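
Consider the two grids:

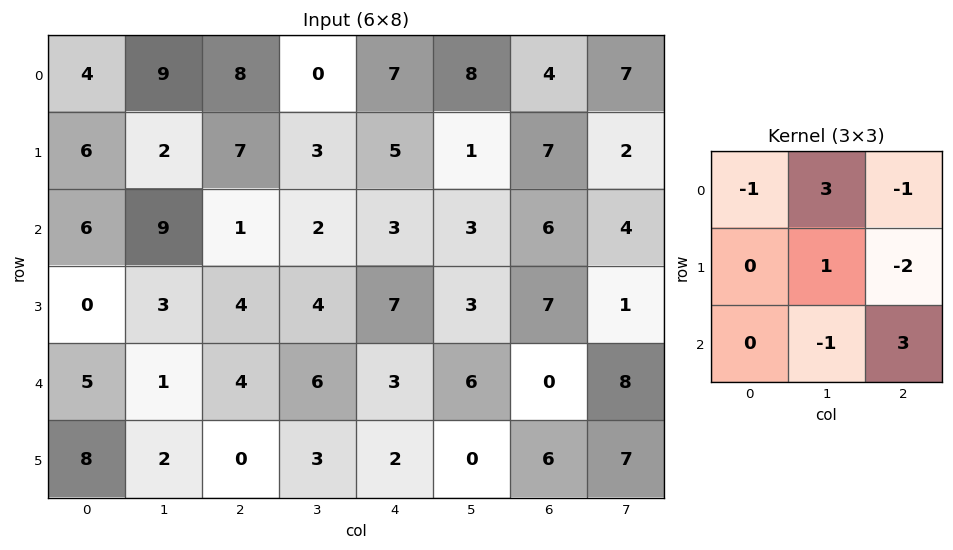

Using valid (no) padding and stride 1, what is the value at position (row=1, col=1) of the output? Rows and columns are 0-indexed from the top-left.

21

The receptive field on the input at this output position is [2 7 3 / 9 1 2 / 3 4 4]. Elementwise product with the kernel and sum: 2·-1 + 7·3 + 3·-1 + 1·1 + 2·-2 + 4·-1 + 4·3.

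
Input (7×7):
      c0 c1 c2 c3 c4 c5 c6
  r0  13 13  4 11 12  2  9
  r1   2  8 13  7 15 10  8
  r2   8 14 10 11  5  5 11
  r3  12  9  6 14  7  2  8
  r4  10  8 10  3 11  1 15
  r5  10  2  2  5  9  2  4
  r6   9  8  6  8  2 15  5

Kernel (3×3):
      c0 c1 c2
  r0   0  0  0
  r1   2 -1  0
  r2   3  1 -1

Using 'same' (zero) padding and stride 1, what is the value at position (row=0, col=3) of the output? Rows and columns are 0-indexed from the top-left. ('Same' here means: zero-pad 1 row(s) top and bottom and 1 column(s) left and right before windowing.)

28

The receptive field on the zero-padded input at this output position is [0 0 0 / 4 11 12 / 13 7 15]. Elementwise product with the kernel and sum: 4·2 + 11·-1 + 13·3 + 7·1 + 15·-1.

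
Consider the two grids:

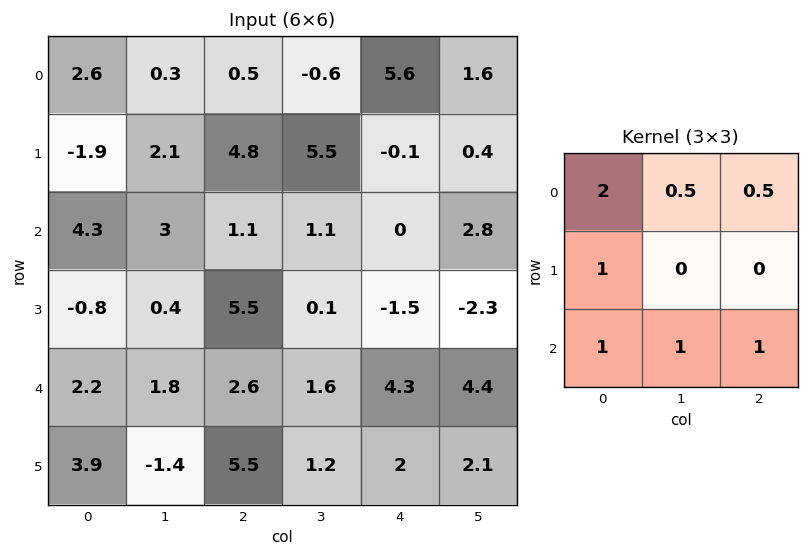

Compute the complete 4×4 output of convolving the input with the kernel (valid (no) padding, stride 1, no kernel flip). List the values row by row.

12.1 7.85 10.5 11.8
9.05 18.35 17.5 8.55
16.45 13.5 16.75 14
11.55 10.7 21.6 5.2

Output[0,0]: The receptive field on the input at this output position is [2.6 0.3 0.5 / -1.9 2.1 4.8 / 4.3 3 1.1]. Elementwise product with the kernel and sum: 2.6·2 + 0.3·0.5 + 0.5·0.5 + -1.9·1 + 4.3·1 + 3·1 + 1.1·1.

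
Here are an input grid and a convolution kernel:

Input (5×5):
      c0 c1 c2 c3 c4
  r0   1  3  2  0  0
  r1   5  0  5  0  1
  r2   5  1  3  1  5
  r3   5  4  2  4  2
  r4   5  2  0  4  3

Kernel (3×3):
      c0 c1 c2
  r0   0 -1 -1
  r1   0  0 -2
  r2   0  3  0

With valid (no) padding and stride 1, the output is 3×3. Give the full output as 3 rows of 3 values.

-12 7 1
1 -1 1
-2 -12 2

Output[0,0]: The receptive field on the input at this output position is [1 3 2 / 5 0 5 / 5 1 3]. Elementwise product with the kernel and sum: 3·-1 + 2·-1 + 5·-2 + 1·3.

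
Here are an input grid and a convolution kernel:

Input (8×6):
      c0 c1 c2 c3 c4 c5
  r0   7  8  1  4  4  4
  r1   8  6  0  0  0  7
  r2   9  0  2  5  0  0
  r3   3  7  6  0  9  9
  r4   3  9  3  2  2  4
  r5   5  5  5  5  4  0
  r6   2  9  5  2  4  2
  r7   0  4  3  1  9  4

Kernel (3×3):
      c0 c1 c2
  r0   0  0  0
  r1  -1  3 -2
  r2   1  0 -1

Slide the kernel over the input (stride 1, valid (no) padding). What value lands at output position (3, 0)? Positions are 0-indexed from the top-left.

The receptive field on the input at this output position is [3 7 6 / 3 9 3 / 5 5 5]. Elementwise product with the kernel and sum: 3·-1 + 9·3 + 3·-2 + 5·1 + 5·-1.

18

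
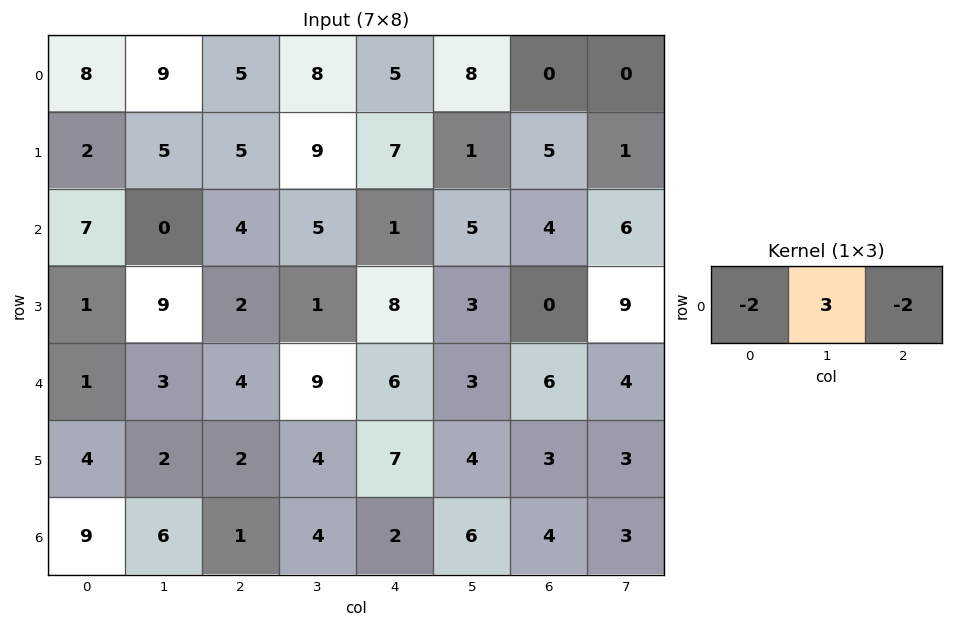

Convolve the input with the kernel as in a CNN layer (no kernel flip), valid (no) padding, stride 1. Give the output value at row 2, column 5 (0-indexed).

The receptive field on the input at this output position is [5 4 6]. Elementwise product with the kernel and sum: 5·-2 + 4·3 + 6·-2.

-10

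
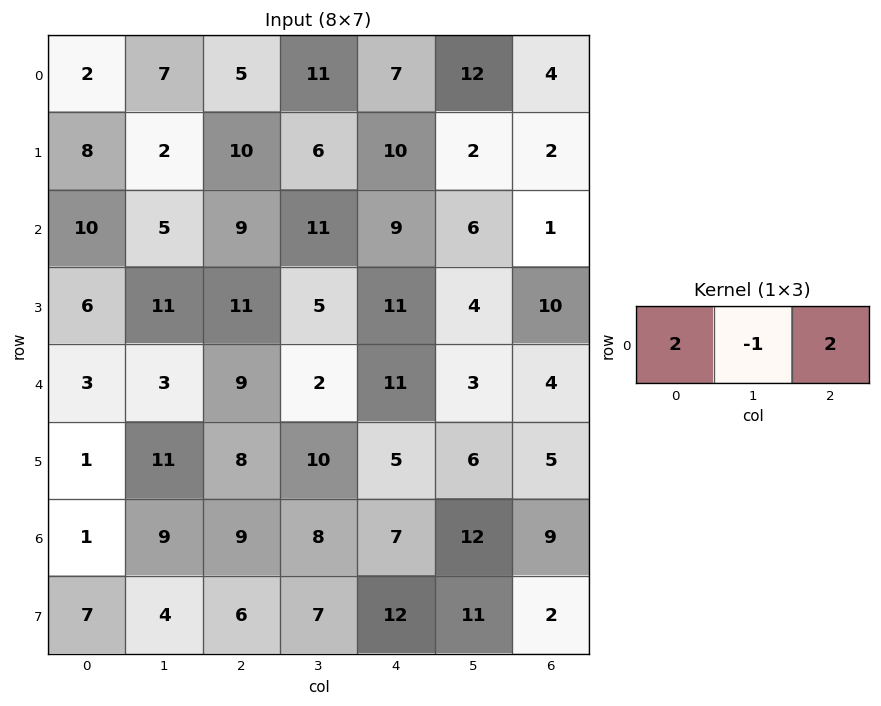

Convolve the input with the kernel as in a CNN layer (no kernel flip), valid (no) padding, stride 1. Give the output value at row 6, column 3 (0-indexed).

33

The receptive field on the input at this output position is [8 7 12]. Elementwise product with the kernel and sum: 8·2 + 7·-1 + 12·2.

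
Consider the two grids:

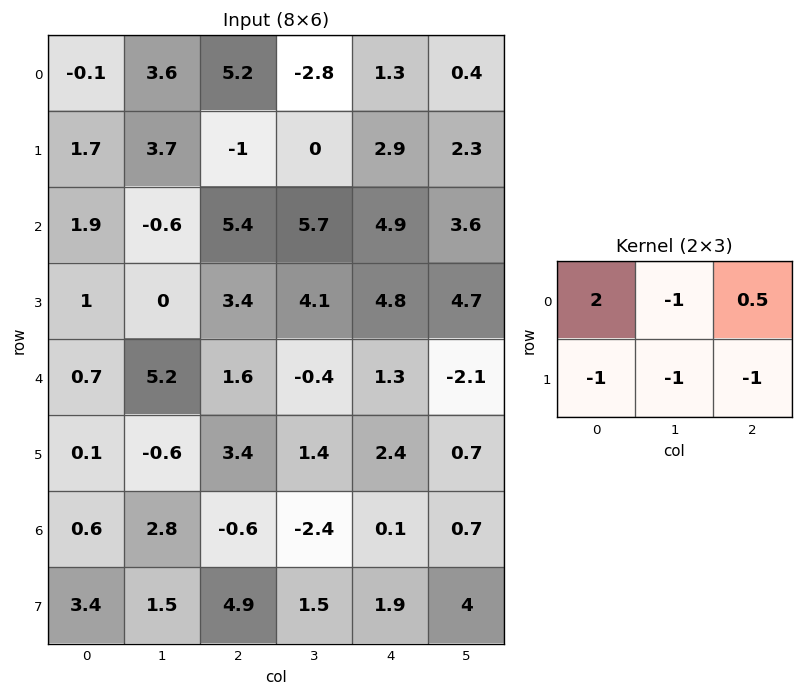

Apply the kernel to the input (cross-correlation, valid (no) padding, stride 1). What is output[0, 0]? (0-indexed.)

-5.6

The receptive field on the input at this output position is [-0.1 3.6 5.2 / 1.7 3.7 -1]. Elementwise product with the kernel and sum: -0.1·2 + 3.6·-1 + 5.2·0.5 + 1.7·-1 + 3.7·-1 + -1·-1.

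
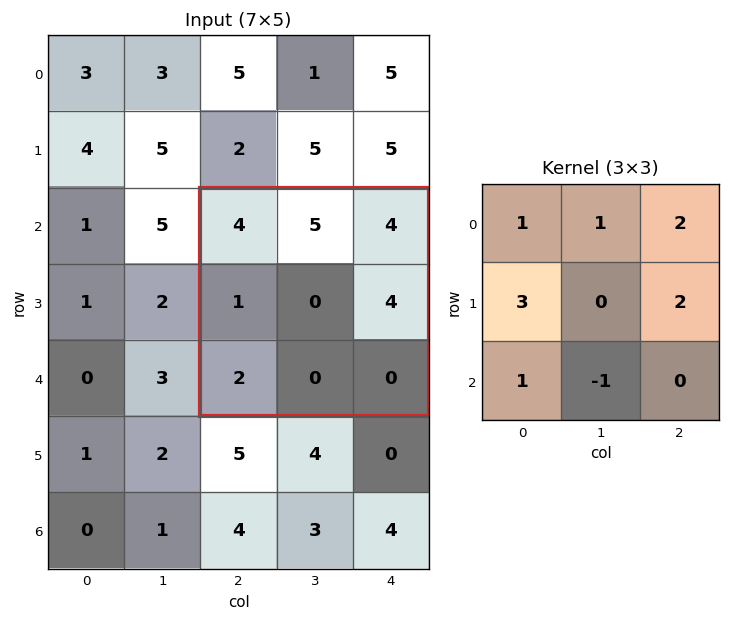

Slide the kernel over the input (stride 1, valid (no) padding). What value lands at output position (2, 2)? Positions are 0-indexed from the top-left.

The receptive field on the input at this output position is [4 5 4 / 1 0 4 / 2 0 0]. Elementwise product with the kernel and sum: 4·1 + 5·1 + 4·2 + 1·3 + 4·2 + 2·1 + 0·-1.

30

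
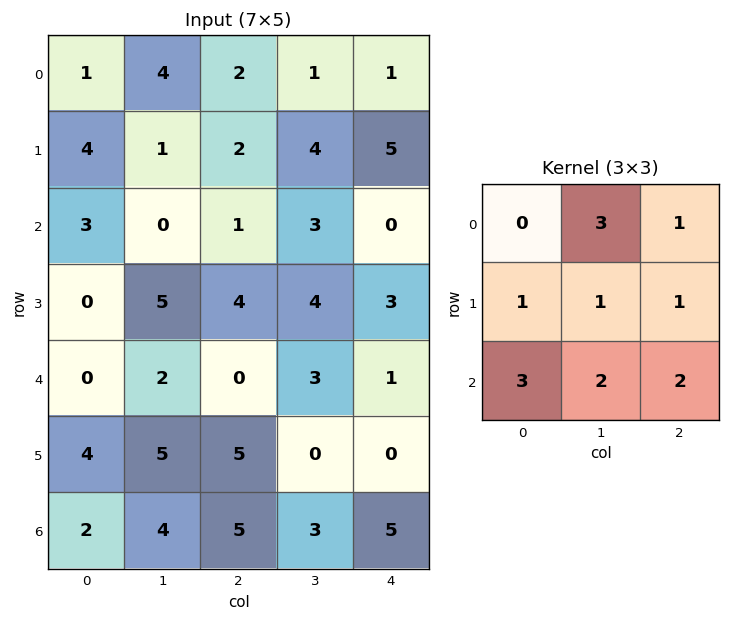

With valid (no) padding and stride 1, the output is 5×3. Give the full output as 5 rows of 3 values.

32 22 24
27 45 47
14 31 28
53 46 34
44 41 46

Output[0,0]: The receptive field on the input at this output position is [1 4 2 / 4 1 2 / 3 0 1]. Elementwise product with the kernel and sum: 4·3 + 2·1 + 4·1 + 1·1 + 2·1 + 3·3 + 0·2 + 1·2.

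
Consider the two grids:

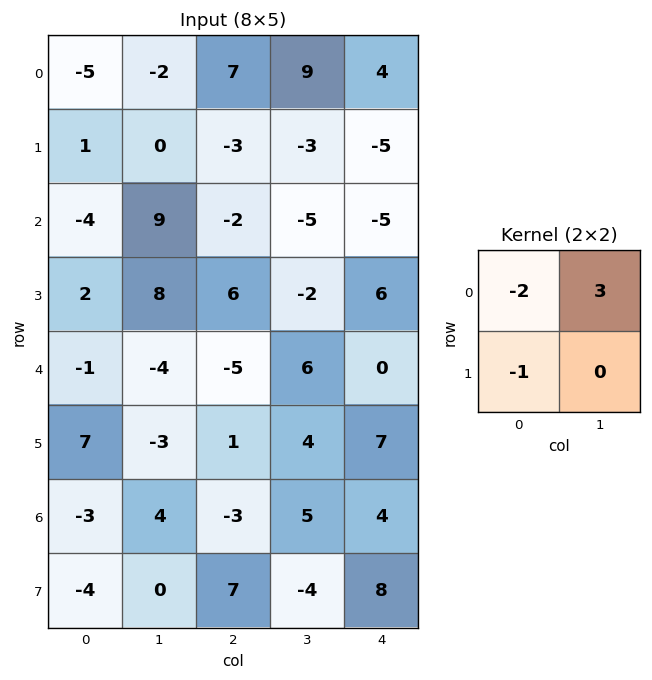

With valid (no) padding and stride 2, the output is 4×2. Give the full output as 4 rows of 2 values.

3 16
33 -17
-17 27
22 14

Output[0,0]: The receptive field on the input at this output position is [-5 -2 / 1 0]. Elementwise product with the kernel and sum: -5·-2 + -2·3 + 1·-1.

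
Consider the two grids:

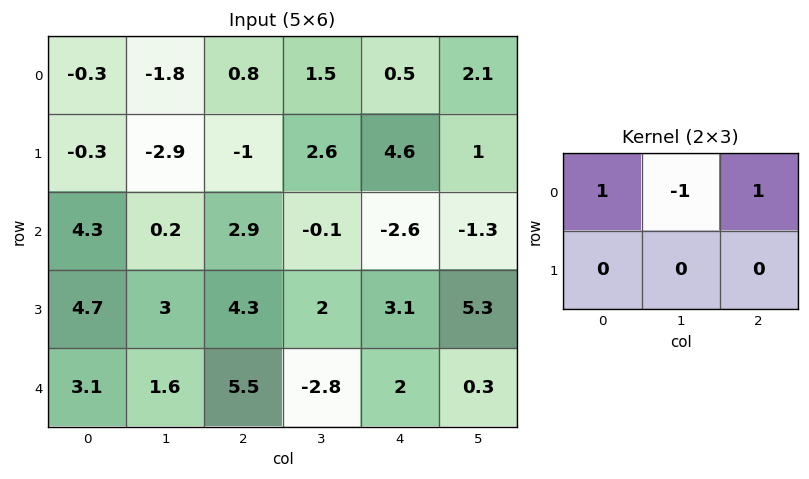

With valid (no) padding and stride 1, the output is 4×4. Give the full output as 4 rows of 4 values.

2.3 -1.1 -0.2 3.1
1.6 0.7 1 -1
7 -2.8 0.4 1.2
6 0.7 5.4 4.2

Output[0,0]: The receptive field on the input at this output position is [-0.3 -1.8 0.8 / -0.3 -2.9 -1]. Elementwise product with the kernel and sum: -0.3·1 + -1.8·-1 + 0.8·1.
Output[0,1]: The receptive field on the input at this output position is [-1.8 0.8 1.5 / -2.9 -1 2.6]. Elementwise product with the kernel and sum: -1.8·1 + 0.8·-1 + 1.5·1.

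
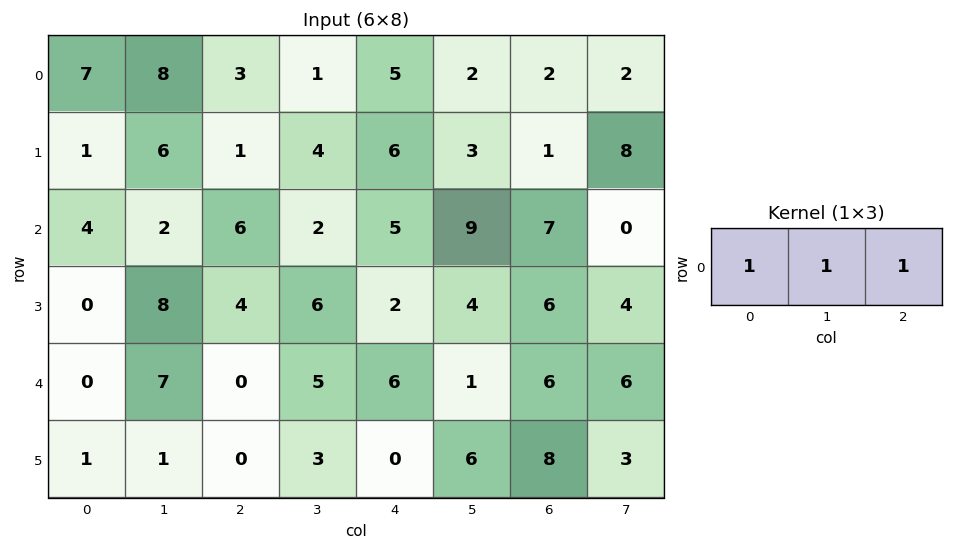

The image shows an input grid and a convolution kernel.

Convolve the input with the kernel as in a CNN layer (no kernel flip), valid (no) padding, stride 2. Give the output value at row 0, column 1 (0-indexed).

The receptive field on the input at this output position is [3 1 5]. Elementwise product with the kernel and sum: 3·1 + 1·1 + 5·1.

9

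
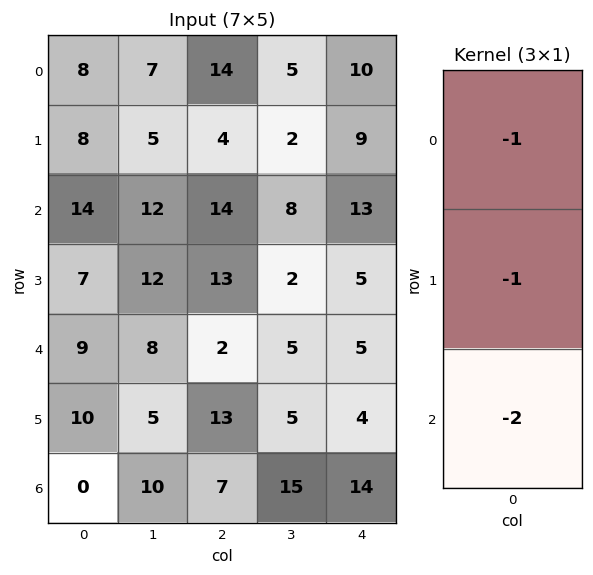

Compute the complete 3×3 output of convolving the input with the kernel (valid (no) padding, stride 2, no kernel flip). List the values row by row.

-44 -46 -45
-39 -31 -28
-19 -29 -37

Output[0,0]: The receptive field on the input at this output position is [8 / 8 / 14]. Elementwise product with the kernel and sum: 8·-1 + 8·-1 + 14·-2.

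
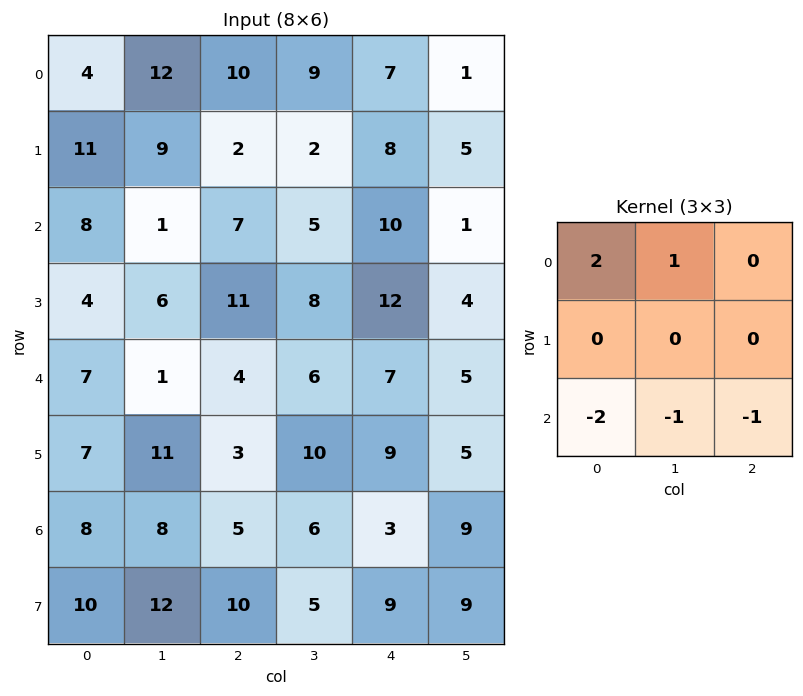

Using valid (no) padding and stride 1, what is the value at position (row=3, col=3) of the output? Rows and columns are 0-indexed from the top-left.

The receptive field on the input at this output position is [8 12 4 / 6 7 5 / 10 9 5]. Elementwise product with the kernel and sum: 8·2 + 12·1 + 10·-2 + 9·-1 + 5·-1.

-6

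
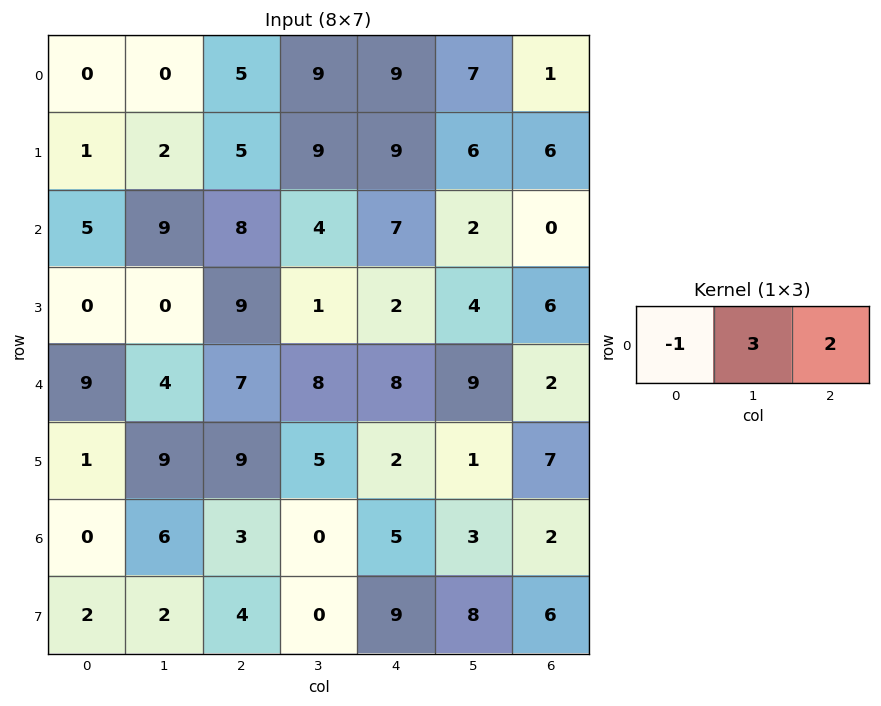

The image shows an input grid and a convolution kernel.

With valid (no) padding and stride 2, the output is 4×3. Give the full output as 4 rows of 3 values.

Output[0,0]: The receptive field on the input at this output position is [0 0 5]. Elementwise product with the kernel and sum: 0·-1 + 0·3 + 5·2.
Output[0,1]: The receptive field on the input at this output position is [5 9 9]. Elementwise product with the kernel and sum: 5·-1 + 9·3 + 9·2.

10 40 14
38 18 -1
17 33 23
24 7 8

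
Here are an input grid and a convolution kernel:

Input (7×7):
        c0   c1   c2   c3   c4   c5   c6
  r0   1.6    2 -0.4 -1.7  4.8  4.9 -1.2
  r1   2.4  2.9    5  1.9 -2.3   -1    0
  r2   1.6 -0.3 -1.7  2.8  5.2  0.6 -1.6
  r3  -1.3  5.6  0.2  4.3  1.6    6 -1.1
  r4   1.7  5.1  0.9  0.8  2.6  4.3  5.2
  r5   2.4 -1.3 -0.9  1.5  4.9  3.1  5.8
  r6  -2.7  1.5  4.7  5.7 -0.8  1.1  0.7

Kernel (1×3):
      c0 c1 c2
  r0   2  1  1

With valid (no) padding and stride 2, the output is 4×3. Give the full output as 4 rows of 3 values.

4.8 2.3 13.3
1.2 4.6 9.4
9.4 5.2 14.7
0.8 14.3 0.2

Output[0,0]: The receptive field on the input at this output position is [1.6 2 -0.4]. Elementwise product with the kernel and sum: 1.6·2 + 2·1 + -0.4·1.
Output[0,1]: The receptive field on the input at this output position is [-0.4 -1.7 4.8]. Elementwise product with the kernel and sum: -0.4·2 + -1.7·1 + 4.8·1.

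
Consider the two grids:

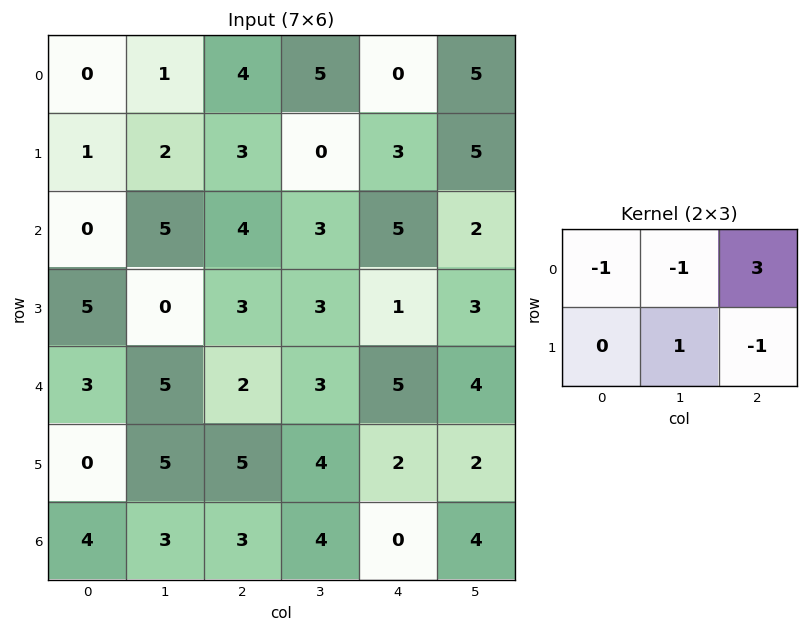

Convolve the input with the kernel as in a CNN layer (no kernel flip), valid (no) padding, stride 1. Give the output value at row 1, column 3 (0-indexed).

15

The receptive field on the input at this output position is [0 3 5 / 3 5 2]. Elementwise product with the kernel and sum: 0·-1 + 3·-1 + 5·3 + 5·1 + 2·-1.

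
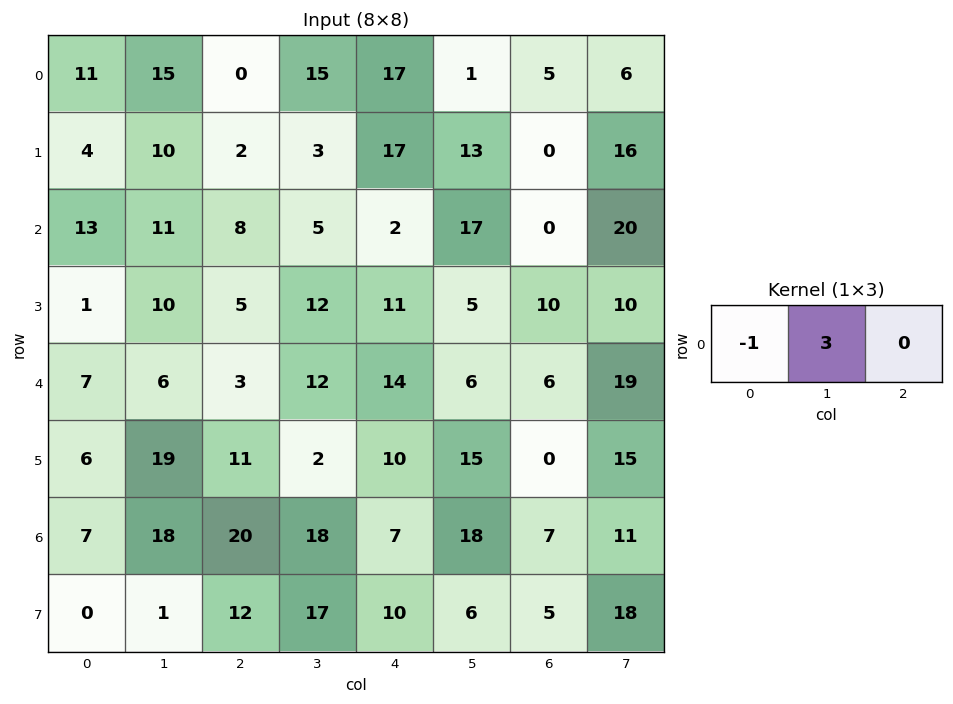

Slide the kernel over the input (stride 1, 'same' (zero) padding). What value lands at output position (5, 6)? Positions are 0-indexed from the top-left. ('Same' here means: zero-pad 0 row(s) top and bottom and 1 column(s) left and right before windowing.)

-15

The receptive field on the zero-padded input at this output position is [15 0 15]. Elementwise product with the kernel and sum: 15·-1 + 0·3.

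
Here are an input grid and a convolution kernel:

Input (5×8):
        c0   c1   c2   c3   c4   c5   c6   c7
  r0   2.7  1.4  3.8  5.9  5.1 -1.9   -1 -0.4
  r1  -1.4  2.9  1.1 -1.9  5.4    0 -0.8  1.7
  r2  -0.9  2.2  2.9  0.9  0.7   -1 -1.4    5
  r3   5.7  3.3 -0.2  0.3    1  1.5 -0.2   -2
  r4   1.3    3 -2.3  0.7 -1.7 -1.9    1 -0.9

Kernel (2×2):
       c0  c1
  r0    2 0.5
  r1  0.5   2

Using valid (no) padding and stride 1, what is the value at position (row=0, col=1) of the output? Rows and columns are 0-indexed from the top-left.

8.35

The receptive field on the input at this output position is [1.4 3.8 / 2.9 1.1]. Elementwise product with the kernel and sum: 1.4·2 + 3.8·0.5 + 2.9·0.5 + 1.1·2.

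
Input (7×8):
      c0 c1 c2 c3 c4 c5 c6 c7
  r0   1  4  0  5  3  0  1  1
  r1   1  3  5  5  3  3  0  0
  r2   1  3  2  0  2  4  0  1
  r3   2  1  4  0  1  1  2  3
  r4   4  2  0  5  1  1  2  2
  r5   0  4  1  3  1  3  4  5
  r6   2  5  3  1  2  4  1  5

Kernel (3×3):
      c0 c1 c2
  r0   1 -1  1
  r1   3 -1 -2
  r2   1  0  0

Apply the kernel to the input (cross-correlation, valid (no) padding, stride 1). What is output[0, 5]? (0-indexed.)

The receptive field on the input at this output position is [0 1 1 / 3 0 0 / 4 0 1]. Elementwise product with the kernel and sum: 0·1 + 1·-1 + 1·1 + 3·3 + 0·-1 + 0·-2 + 4·1.

13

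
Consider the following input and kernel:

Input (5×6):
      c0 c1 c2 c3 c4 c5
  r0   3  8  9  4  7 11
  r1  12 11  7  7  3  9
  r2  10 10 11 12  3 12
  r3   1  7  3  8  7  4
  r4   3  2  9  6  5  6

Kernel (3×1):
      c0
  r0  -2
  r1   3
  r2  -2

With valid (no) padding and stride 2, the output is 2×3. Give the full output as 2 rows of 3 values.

Output[0,0]: The receptive field on the input at this output position is [3 / 12 / 10]. Elementwise product with the kernel and sum: 3·-2 + 12·3 + 10·-2.
Output[0,1]: The receptive field on the input at this output position is [9 / 7 / 11]. Elementwise product with the kernel and sum: 9·-2 + 7·3 + 11·-2.

10 -19 -11
-23 -31 5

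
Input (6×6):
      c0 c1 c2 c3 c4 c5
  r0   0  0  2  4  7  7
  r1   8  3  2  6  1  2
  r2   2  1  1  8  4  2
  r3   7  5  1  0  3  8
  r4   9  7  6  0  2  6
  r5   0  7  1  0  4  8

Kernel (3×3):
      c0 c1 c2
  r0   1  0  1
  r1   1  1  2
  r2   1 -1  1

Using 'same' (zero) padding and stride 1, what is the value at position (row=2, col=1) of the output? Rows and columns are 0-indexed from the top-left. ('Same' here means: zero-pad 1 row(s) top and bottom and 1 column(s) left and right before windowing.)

The receptive field on the zero-padded input at this output position is [8 3 2 / 2 1 1 / 7 5 1]. Elementwise product with the kernel and sum: 8·1 + 2·1 + 2·1 + 1·1 + 1·2 + 7·1 + 5·-1 + 1·1.

18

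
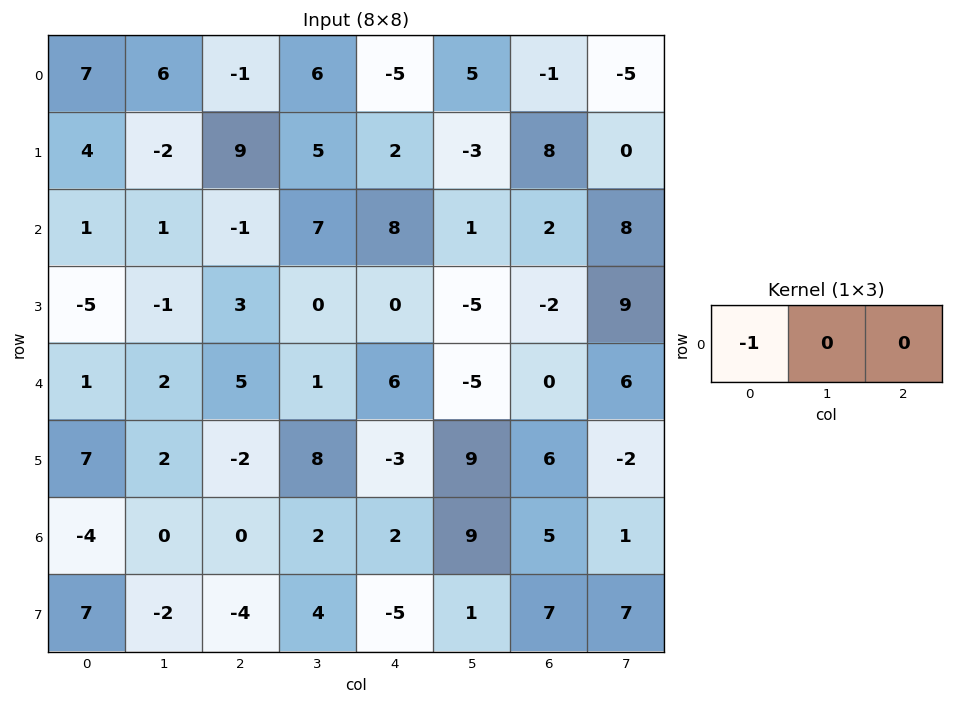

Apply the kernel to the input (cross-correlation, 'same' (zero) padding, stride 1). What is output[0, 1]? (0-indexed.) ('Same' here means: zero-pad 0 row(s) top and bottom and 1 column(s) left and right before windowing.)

The receptive field on the zero-padded input at this output position is [7 6 -1]. Elementwise product with the kernel and sum: 7·-1.

-7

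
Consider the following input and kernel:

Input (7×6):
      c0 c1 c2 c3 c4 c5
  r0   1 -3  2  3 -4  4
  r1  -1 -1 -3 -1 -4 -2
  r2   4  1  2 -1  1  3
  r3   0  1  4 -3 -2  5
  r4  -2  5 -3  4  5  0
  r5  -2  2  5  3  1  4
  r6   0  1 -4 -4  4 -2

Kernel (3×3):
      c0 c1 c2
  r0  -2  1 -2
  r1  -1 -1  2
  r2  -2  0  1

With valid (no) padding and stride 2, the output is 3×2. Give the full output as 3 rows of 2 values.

Output[0,0]: The receptive field on the input at this output position is [1 -3 2 / -1 -1 -3 / 4 1 2]. Elementwise product with the kernel and sum: 1·-2 + -3·1 + 2·-2 + -1·-1 + -1·-1 + -3·2 + 4·-2 + 2·1.

-19 0
-3 -1
21 6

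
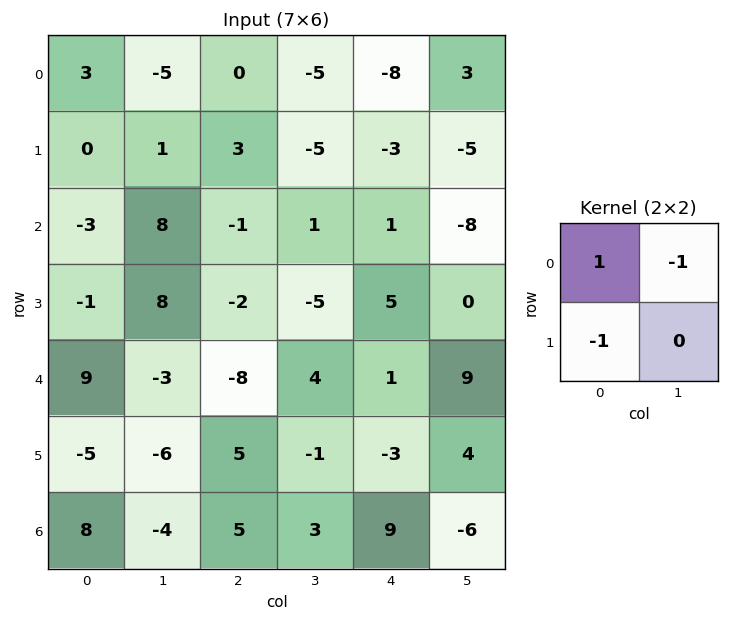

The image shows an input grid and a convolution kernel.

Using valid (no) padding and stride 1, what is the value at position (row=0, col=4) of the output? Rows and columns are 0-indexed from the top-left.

-8

The receptive field on the input at this output position is [-8 3 / -3 -5]. Elementwise product with the kernel and sum: -8·1 + 3·-1 + -3·-1.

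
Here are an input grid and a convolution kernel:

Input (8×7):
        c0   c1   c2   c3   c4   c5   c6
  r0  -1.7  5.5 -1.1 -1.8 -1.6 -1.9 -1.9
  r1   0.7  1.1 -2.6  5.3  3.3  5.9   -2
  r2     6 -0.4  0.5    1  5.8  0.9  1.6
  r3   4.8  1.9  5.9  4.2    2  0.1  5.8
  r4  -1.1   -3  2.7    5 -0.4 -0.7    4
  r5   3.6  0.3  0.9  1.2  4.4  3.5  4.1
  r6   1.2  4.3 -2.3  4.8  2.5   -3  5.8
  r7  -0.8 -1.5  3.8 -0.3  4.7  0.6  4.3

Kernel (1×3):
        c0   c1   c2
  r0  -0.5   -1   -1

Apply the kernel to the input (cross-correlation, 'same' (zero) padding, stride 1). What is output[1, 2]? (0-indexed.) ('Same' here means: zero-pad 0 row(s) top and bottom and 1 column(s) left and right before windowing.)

The receptive field on the zero-padded input at this output position is [1.1 -2.6 5.3]. Elementwise product with the kernel and sum: 1.1·-0.5 + -2.6·-1 + 5.3·-1.

-3.25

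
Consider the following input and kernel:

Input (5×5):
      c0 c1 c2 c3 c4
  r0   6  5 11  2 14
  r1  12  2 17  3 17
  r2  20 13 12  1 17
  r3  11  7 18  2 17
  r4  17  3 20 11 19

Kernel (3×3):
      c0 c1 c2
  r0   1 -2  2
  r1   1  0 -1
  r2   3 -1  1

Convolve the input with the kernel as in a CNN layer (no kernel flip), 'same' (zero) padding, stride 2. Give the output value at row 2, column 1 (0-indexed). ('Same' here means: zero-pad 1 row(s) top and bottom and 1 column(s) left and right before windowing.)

-33

The receptive field on the zero-padded input at this output position is [7 18 2 / 3 20 11 / 0 0 0]. Elementwise product with the kernel and sum: 7·1 + 18·-2 + 2·2 + 3·1 + 11·-1 + 0·3 + 0·-1 + 0·1.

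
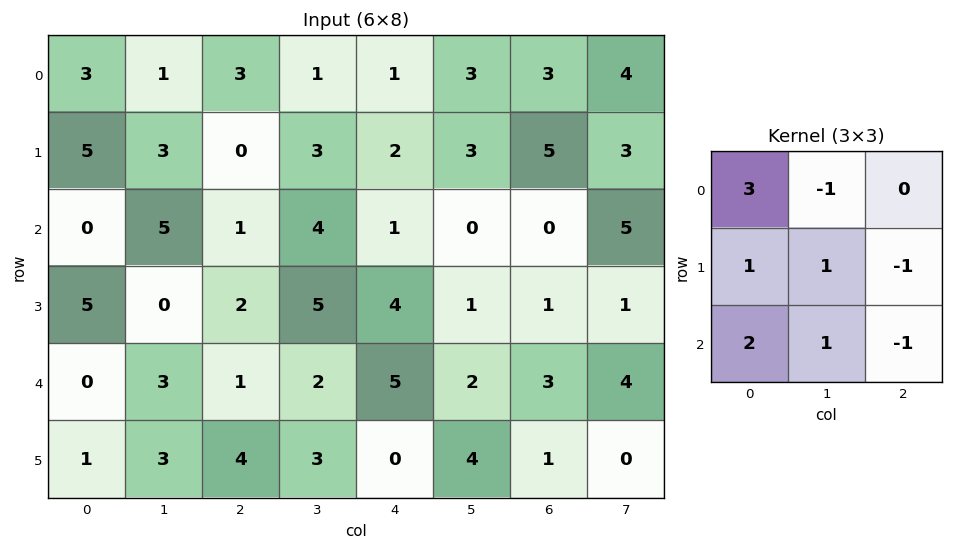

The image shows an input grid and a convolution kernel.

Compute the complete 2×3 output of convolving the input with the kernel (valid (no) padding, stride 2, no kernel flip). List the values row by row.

Output[0,0]: The receptive field on the input at this output position is [3 1 3 / 5 3 0 / 0 5 1]. Elementwise product with the kernel and sum: 3·3 + 1·-1 + 5·1 + 3·1 + 0·-1 + 0·2 + 5·1 + 1·-1.

20 14 2
0 1 16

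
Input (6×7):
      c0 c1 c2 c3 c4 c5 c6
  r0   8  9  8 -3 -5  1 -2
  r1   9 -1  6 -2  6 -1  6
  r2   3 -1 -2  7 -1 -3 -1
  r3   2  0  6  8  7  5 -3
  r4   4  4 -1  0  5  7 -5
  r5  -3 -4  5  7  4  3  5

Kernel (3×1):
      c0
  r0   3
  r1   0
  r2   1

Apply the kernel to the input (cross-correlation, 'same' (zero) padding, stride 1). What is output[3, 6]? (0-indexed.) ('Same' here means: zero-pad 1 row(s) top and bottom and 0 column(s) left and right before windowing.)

-8

The receptive field on the zero-padded input at this output position is [-1 / -3 / -5]. Elementwise product with the kernel and sum: -1·3 + -5·1.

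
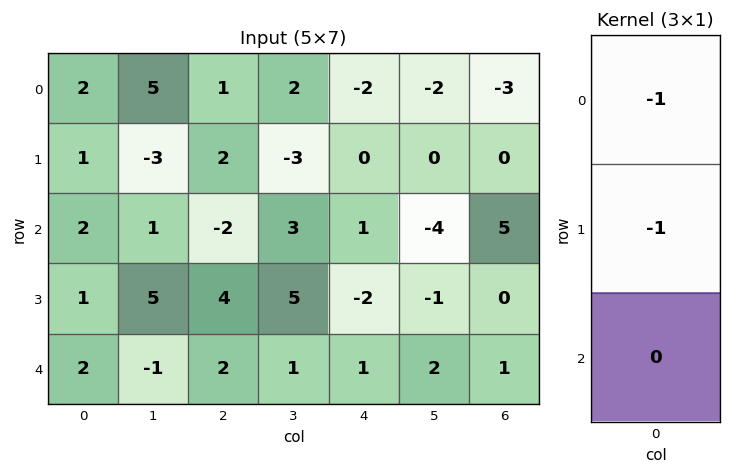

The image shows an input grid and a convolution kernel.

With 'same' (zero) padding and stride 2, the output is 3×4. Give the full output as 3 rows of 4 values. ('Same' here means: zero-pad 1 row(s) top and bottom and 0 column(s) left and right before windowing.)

-2 -1 2 3
-3 0 -1 -5
-3 -6 1 -1

Output[0,0]: The receptive field on the zero-padded input at this output position is [0 / 2 / 1]. Elementwise product with the kernel and sum: 0·-1 + 2·-1.
Output[0,1]: The receptive field on the zero-padded input at this output position is [0 / 1 / 2]. Elementwise product with the kernel and sum: 0·-1 + 1·-1.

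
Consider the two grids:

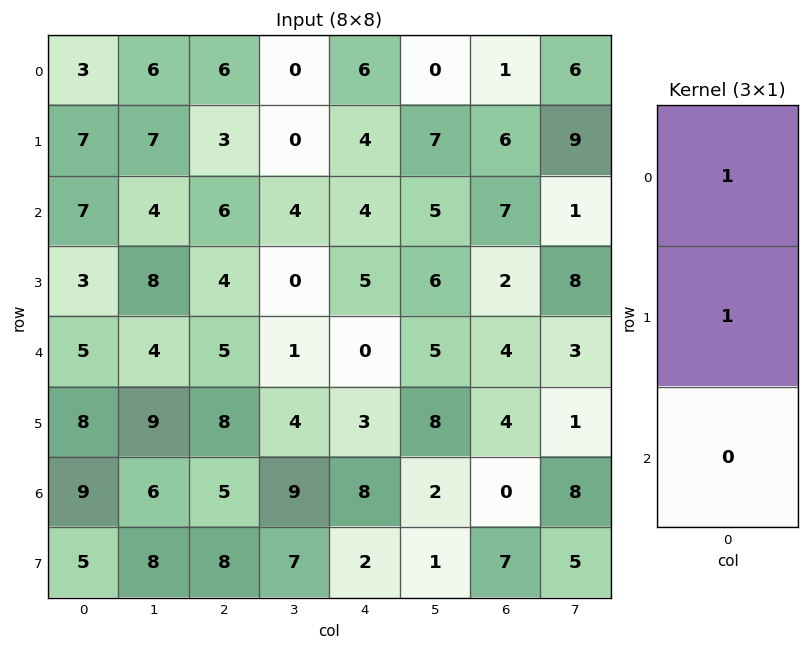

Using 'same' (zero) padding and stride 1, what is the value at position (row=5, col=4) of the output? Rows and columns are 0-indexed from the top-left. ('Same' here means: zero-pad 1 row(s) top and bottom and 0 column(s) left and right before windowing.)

3

The receptive field on the zero-padded input at this output position is [0 / 3 / 8]. Elementwise product with the kernel and sum: 0·1 + 3·1.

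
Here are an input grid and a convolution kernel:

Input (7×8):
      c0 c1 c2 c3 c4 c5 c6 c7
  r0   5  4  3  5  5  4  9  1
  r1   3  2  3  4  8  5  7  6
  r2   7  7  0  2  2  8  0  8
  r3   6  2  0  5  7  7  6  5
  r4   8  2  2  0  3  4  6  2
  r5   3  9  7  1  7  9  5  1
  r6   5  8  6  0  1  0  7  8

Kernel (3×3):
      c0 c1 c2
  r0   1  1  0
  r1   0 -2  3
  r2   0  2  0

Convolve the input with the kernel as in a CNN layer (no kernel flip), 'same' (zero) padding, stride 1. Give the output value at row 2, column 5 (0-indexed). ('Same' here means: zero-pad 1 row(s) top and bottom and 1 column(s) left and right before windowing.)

The receptive field on the zero-padded input at this output position is [8 5 7 / 2 8 0 / 7 7 6]. Elementwise product with the kernel and sum: 8·1 + 5·1 + 8·-2 + 0·3 + 7·2.

11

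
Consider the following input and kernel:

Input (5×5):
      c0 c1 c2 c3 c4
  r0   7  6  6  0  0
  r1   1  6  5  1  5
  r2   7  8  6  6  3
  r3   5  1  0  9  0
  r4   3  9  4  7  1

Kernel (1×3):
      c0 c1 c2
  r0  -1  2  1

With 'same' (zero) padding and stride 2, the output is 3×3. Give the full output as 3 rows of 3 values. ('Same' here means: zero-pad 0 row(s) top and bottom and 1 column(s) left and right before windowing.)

Output[0,0]: The receptive field on the zero-padded input at this output position is [0 7 6]. Elementwise product with the kernel and sum: 0·-1 + 7·2 + 6·1.
Output[0,1]: The receptive field on the zero-padded input at this output position is [6 6 0]. Elementwise product with the kernel and sum: 6·-1 + 6·2 + 0·1.

20 6 0
22 10 0
15 6 -5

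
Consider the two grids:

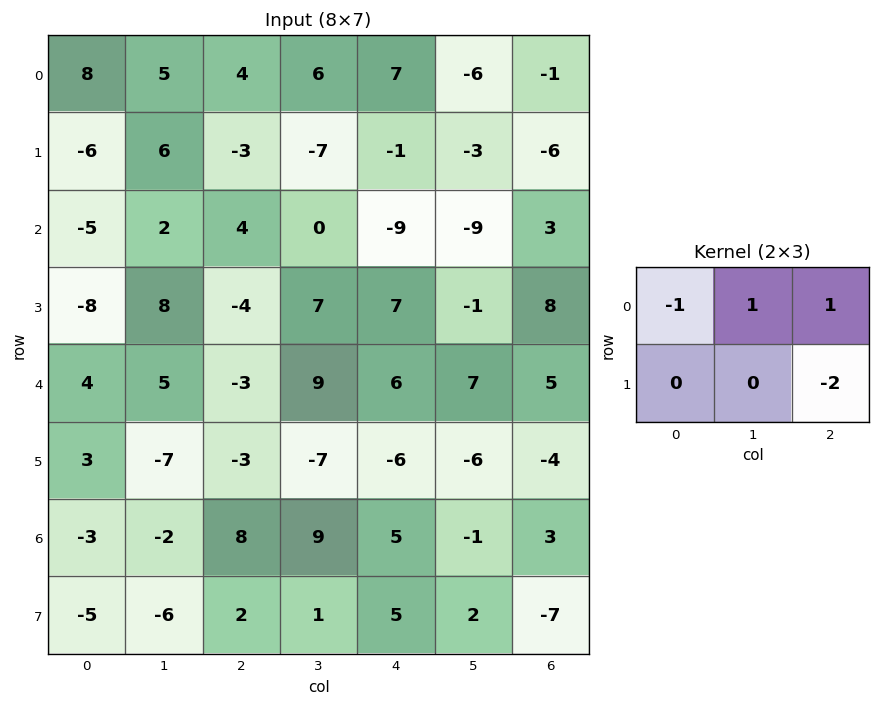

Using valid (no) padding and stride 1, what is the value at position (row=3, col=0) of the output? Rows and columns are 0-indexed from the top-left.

The receptive field on the input at this output position is [-8 8 -4 / 4 5 -3]. Elementwise product with the kernel and sum: -8·-1 + 8·1 + -4·1 + -3·-2.

18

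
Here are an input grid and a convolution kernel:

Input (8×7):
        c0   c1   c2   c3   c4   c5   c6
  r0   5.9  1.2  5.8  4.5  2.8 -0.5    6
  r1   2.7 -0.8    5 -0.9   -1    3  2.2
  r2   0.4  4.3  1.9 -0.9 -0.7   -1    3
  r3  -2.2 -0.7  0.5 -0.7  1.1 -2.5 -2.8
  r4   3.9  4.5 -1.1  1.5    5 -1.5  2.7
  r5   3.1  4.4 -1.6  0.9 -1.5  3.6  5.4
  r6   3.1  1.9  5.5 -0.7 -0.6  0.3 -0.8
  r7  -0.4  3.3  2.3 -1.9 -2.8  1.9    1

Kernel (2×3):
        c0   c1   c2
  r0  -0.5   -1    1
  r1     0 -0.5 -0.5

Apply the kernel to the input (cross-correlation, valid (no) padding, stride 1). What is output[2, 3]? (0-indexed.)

The receptive field on the input at this output position is [-0.9 -0.7 -1 / -0.7 1.1 -2.5]. Elementwise product with the kernel and sum: -0.9·-0.5 + -0.7·-1 + -1·1 + 1.1·-0.5 + -2.5·-0.5.

0.85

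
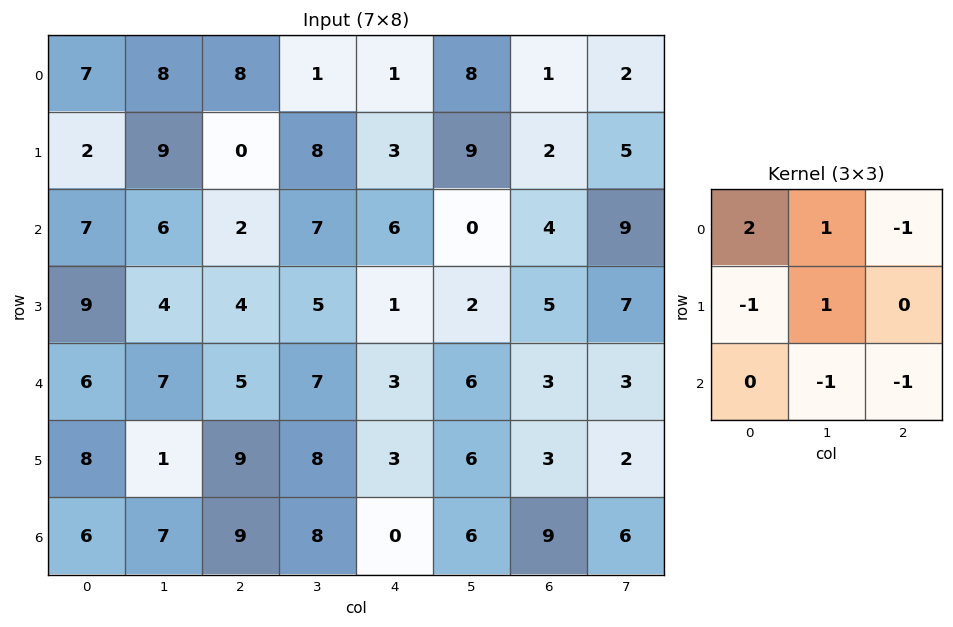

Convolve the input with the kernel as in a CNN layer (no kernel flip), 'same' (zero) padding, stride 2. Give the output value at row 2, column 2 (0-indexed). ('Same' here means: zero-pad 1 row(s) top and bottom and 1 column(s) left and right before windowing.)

The receptive field on the zero-padded input at this output position is [5 1 2 / 7 3 6 / 8 3 6]. Elementwise product with the kernel and sum: 5·2 + 1·1 + 2·-1 + 7·-1 + 3·1 + 3·-1 + 6·-1.

-4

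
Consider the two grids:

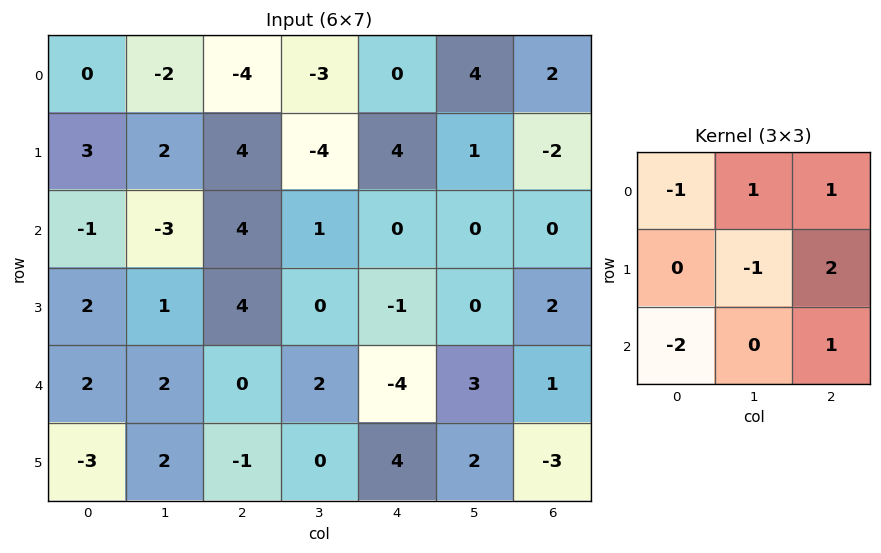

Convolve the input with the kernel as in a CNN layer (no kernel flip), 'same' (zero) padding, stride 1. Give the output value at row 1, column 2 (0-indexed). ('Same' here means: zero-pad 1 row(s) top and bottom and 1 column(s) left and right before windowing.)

-10

The receptive field on the zero-padded input at this output position is [-2 -4 -3 / 2 4 -4 / -3 4 1]. Elementwise product with the kernel and sum: -2·-1 + -4·1 + -3·1 + 4·-1 + -4·2 + -3·-2 + 1·1.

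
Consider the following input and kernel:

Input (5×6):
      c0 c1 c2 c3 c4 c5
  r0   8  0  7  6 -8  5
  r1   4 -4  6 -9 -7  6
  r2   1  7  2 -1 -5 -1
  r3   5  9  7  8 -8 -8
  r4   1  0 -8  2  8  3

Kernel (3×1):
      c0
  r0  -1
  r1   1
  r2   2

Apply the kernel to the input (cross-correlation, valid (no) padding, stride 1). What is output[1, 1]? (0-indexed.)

The receptive field on the input at this output position is [-4 / 7 / 9]. Elementwise product with the kernel and sum: -4·-1 + 7·1 + 9·2.

29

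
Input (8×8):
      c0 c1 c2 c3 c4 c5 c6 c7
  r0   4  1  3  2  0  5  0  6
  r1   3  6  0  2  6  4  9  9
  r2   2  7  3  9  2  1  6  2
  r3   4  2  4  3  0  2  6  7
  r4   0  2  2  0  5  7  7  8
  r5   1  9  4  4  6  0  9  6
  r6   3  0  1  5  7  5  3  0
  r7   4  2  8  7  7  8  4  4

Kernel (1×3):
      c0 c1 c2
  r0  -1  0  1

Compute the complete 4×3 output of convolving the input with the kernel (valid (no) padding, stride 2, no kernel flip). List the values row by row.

Output[0,0]: The receptive field on the input at this output position is [4 1 3]. Elementwise product with the kernel and sum: 4·-1 + 3·1.

-1 -3 0
1 -1 4
2 3 2
-2 6 -4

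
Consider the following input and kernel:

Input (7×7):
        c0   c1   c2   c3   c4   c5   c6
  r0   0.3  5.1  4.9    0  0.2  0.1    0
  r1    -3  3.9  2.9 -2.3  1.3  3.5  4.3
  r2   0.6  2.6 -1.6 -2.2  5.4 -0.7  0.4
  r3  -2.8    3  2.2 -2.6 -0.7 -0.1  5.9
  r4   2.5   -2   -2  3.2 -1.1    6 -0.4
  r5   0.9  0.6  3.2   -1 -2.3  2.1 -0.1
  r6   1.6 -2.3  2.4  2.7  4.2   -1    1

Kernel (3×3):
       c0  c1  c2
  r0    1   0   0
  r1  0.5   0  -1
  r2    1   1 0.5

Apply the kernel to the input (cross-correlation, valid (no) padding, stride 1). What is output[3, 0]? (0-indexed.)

3.55

The receptive field on the input at this output position is [-2.8 3 2.2 / 2.5 -2 -2 / 0.9 0.6 3.2]. Elementwise product with the kernel and sum: -2.8·1 + 2.5·0.5 + -2·-1 + 0.9·1 + 0.6·1 + 3.2·0.5.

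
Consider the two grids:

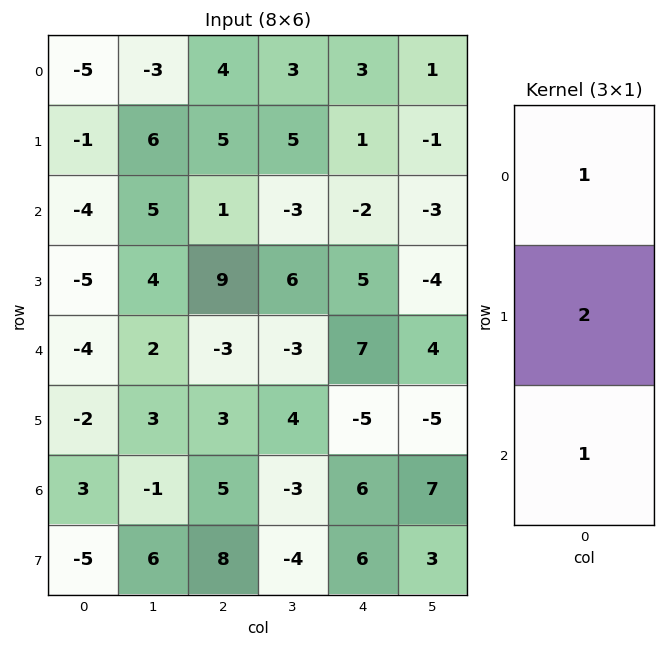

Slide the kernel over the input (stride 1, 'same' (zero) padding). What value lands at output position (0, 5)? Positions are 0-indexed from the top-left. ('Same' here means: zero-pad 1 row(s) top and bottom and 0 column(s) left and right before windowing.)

1

The receptive field on the zero-padded input at this output position is [0 / 1 / -1]. Elementwise product with the kernel and sum: 0·1 + 1·2 + -1·1.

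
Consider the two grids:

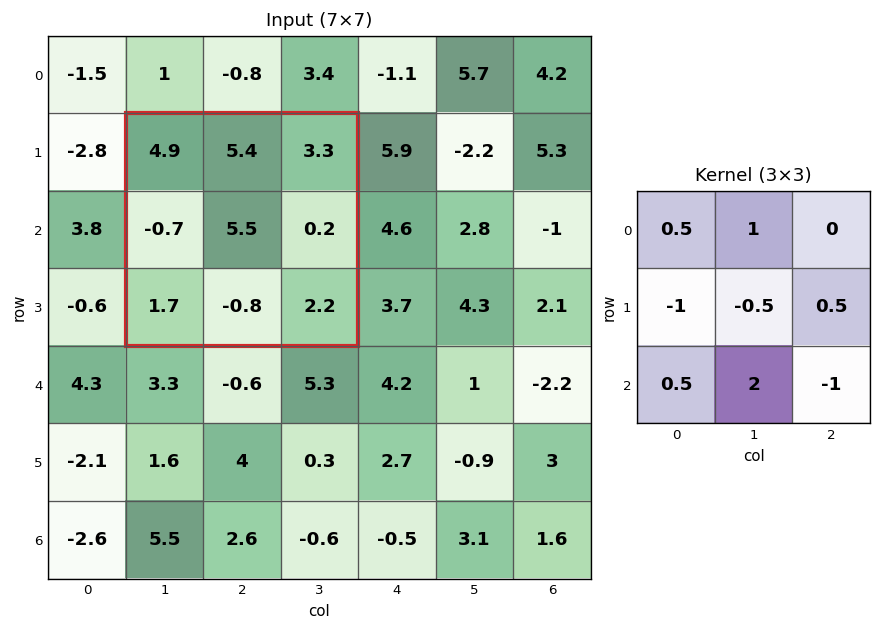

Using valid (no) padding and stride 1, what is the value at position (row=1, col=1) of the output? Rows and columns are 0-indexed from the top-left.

2.95

The receptive field on the input at this output position is [4.9 5.4 3.3 / -0.7 5.5 0.2 / 1.7 -0.8 2.2]. Elementwise product with the kernel and sum: 4.9·0.5 + 5.4·1 + -0.7·-1 + 5.5·-0.5 + 0.2·0.5 + 1.7·0.5 + -0.8·2 + 2.2·-1.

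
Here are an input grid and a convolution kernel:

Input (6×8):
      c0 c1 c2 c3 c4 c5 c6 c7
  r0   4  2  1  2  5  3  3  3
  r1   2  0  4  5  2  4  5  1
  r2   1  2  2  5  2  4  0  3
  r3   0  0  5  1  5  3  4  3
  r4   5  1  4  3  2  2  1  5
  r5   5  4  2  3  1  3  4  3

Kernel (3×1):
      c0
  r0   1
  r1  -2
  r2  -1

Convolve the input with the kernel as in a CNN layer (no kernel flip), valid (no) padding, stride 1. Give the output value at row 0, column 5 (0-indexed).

The receptive field on the input at this output position is [3 / 4 / 4]. Elementwise product with the kernel and sum: 3·1 + 4·-2 + 4·-1.

-9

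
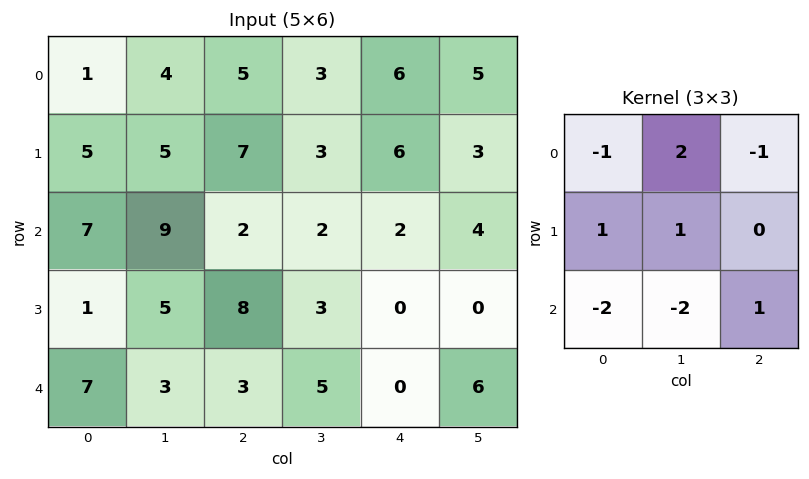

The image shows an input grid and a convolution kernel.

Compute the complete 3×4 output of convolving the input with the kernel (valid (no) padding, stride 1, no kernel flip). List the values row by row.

-18 -5 -1 9
10 -6 -25 4
-2 -1 -5 -3

Output[0,0]: The receptive field on the input at this output position is [1 4 5 / 5 5 7 / 7 9 2]. Elementwise product with the kernel and sum: 1·-1 + 4·2 + 5·-1 + 5·1 + 5·1 + 7·-2 + 9·-2 + 2·1.
Output[0,1]: The receptive field on the input at this output position is [4 5 3 / 5 7 3 / 9 2 2]. Elementwise product with the kernel and sum: 4·-1 + 5·2 + 3·-1 + 5·1 + 7·1 + 9·-2 + 2·-2 + 2·1.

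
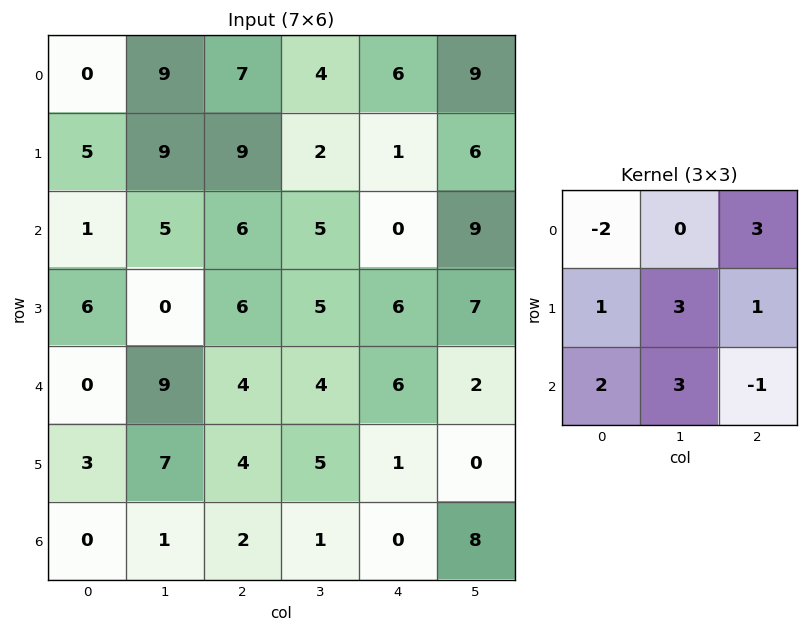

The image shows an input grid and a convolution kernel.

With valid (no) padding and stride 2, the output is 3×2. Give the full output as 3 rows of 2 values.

Output[0,0]: The receptive field on the input at this output position is [0 9 7 / 5 9 9 / 1 5 6]. Elementwise product with the kernel and sum: 0·-2 + 7·3 + 5·1 + 9·3 + 9·1 + 1·2 + 5·3 + 6·-1.

73 47
51 29
41 37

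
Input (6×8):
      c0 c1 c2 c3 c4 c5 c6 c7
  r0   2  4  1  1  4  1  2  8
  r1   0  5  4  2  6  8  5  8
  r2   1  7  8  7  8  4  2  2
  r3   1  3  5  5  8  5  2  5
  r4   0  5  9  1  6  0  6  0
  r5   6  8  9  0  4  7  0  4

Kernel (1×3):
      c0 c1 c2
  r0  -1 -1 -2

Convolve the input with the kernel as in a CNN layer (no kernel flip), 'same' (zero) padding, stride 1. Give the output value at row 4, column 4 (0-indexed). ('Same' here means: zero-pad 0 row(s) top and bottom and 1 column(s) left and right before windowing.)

-7

The receptive field on the zero-padded input at this output position is [1 6 0]. Elementwise product with the kernel and sum: 1·-1 + 6·-1 + 0·-2.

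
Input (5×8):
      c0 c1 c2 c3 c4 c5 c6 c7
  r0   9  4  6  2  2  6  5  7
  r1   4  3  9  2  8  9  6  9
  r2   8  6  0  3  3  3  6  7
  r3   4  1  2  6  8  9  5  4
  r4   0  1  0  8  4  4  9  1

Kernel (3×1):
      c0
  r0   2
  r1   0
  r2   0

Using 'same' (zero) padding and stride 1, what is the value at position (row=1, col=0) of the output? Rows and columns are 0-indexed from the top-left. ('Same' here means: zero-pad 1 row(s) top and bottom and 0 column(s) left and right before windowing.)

The receptive field on the zero-padded input at this output position is [9 / 4 / 8]. Elementwise product with the kernel and sum: 9·2.

18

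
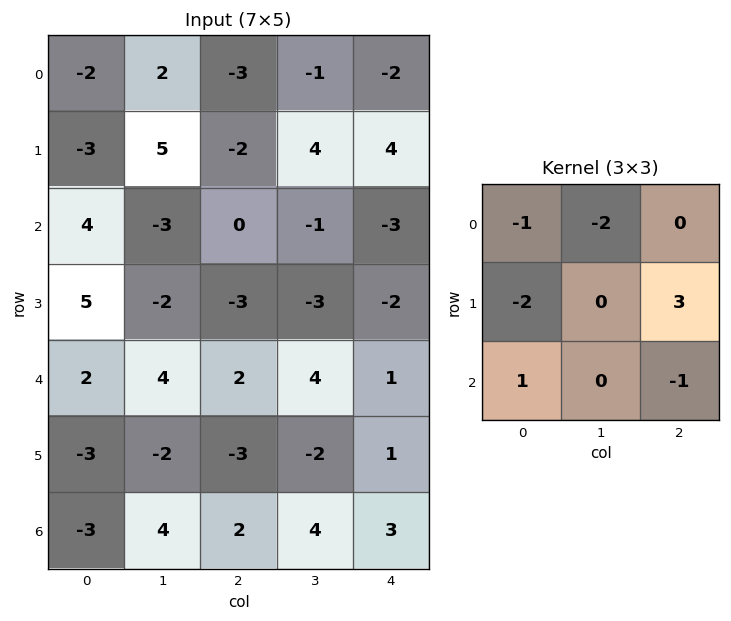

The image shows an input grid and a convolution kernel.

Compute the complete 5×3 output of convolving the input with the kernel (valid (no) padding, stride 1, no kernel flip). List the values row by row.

Output[0,0]: The receptive field on the input at this output position is [-2 2 -3 / -3 5 -2 / 4 -3 0]. Elementwise product with the kernel and sum: -2·-1 + 2·-2 + -3·-2 + -2·3 + 4·1 + 0·-1.
Output[0,1]: The receptive field on the input at this output position is [2 -3 -1 / 5 -2 4 / -3 0 -1]. Elementwise product with the kernel and sum: 2·-1 + -3·-2 + 5·-2 + 4·3 + -3·1 + -1·-1.

2 4 24
-7 3 -16
-17 -2 3
1 12 4
-18 -10 -2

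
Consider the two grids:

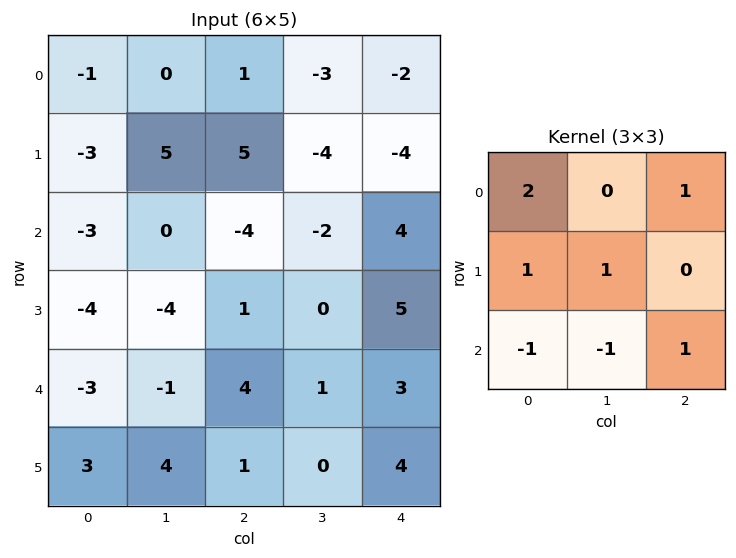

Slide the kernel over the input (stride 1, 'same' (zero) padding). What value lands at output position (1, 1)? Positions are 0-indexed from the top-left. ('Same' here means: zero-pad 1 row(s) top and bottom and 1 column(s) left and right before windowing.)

The receptive field on the zero-padded input at this output position is [-1 0 1 / -3 5 5 / -3 0 -4]. Elementwise product with the kernel and sum: -1·2 + 1·1 + -3·1 + 5·1 + -3·-1 + 0·-1 + -4·1.

0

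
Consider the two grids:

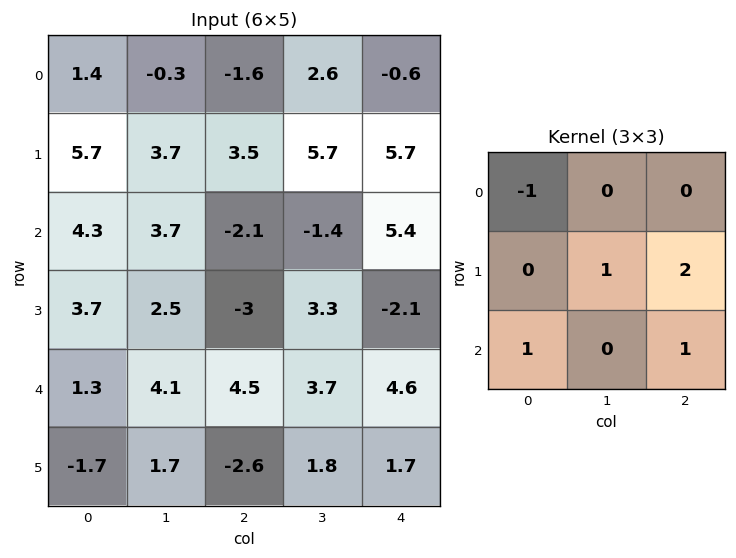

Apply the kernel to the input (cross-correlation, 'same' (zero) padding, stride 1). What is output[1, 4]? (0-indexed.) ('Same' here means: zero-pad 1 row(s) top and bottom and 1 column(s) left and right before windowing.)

The receptive field on the zero-padded input at this output position is [2.6 -0.6 0 / 5.7 5.7 0 / -1.4 5.4 0]. Elementwise product with the kernel and sum: 2.6·-1 + 5.7·1 + 0·2 + -1.4·1 + 0·1.

1.7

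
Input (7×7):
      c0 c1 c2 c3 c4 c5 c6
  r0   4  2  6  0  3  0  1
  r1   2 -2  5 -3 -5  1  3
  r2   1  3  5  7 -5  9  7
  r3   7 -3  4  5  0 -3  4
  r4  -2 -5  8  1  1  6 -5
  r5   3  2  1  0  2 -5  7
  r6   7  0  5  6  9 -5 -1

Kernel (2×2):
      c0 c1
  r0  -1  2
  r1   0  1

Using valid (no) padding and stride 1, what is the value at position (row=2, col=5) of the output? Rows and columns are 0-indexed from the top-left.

9

The receptive field on the input at this output position is [9 7 / -3 4]. Elementwise product with the kernel and sum: 9·-1 + 7·2 + 4·1.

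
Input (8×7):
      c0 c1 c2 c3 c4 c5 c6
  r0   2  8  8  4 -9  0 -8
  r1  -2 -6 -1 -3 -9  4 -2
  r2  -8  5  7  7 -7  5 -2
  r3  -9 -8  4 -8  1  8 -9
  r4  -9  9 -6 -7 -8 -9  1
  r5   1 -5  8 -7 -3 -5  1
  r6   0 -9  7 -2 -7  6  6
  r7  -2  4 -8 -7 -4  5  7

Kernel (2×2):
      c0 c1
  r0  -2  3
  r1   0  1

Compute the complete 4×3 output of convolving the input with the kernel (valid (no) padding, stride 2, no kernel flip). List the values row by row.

Output[0,0]: The receptive field on the input at this output position is [2 8 / -2 -6]. Elementwise product with the kernel and sum: 2·-2 + 8·3 + -6·1.
Output[0,1]: The receptive field on the input at this output position is [8 4 / -1 -3]. Elementwise product with the kernel and sum: 8·-2 + 4·3 + -3·1.

14 -7 22
23 -1 37
40 -16 -16
-23 -27 37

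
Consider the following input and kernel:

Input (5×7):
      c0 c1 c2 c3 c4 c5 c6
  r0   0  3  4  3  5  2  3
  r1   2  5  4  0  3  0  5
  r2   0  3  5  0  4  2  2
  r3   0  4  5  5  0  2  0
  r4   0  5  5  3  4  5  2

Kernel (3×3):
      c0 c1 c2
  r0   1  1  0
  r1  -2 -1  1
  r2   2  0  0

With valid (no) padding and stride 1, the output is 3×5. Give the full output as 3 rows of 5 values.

-2 -1 12 5 14
9 6 8 11 -5
4 10 0 2 12

Output[0,0]: The receptive field on the input at this output position is [0 3 4 / 2 5 4 / 0 3 5]. Elementwise product with the kernel and sum: 0·1 + 3·1 + 2·-2 + 5·-1 + 4·1 + 0·2.
Output[0,1]: The receptive field on the input at this output position is [3 4 3 / 5 4 0 / 3 5 0]. Elementwise product with the kernel and sum: 3·1 + 4·1 + 5·-2 + 4·-1 + 0·1 + 3·2.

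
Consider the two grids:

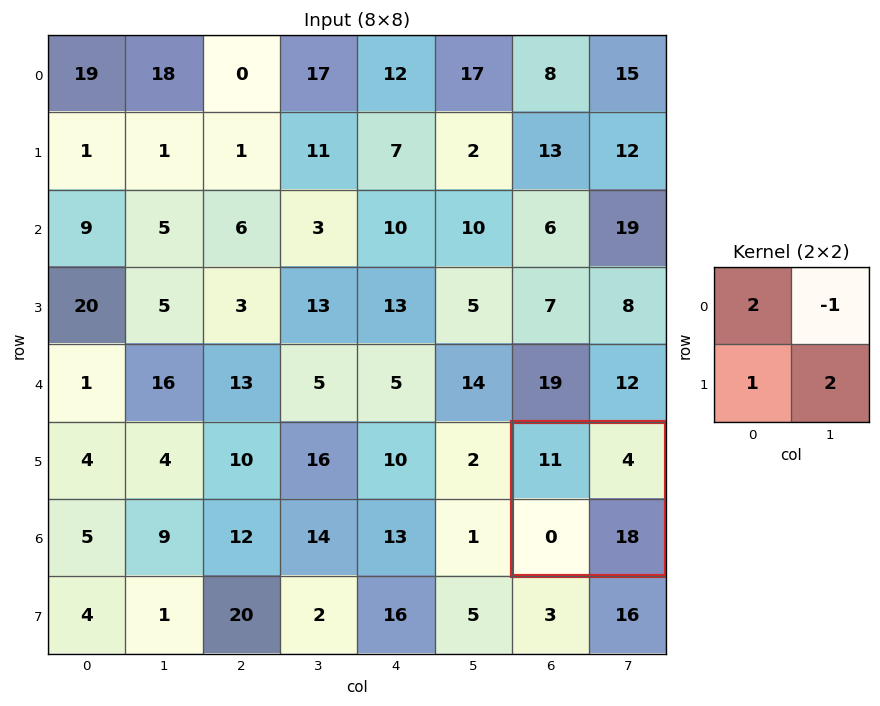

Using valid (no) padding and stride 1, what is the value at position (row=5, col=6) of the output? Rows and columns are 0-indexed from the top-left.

54

The receptive field on the input at this output position is [11 4 / 0 18]. Elementwise product with the kernel and sum: 11·2 + 4·-1 + 0·1 + 18·2.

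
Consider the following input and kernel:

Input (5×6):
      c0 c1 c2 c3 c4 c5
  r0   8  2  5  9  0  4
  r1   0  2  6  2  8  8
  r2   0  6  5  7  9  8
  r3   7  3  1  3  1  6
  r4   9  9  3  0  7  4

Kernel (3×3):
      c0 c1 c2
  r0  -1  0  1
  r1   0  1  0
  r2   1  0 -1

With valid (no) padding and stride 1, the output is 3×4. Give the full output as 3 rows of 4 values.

Output[0,0]: The receptive field on the input at this output position is [8 2 5 / 0 2 6 / 0 6 5]. Elementwise product with the kernel and sum: 8·-1 + 5·1 + 2·1 + 0·1 + 5·-1.

-6 12 -7 2
18 5 9 12
14 11 3 -2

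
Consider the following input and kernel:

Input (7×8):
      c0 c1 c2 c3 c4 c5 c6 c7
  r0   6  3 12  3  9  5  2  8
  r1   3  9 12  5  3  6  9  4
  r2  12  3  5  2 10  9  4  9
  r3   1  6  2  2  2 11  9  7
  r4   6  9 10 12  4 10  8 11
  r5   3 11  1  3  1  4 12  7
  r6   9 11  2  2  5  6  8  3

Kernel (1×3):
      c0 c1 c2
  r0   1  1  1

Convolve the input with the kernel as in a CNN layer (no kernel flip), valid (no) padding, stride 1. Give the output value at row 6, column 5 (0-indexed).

The receptive field on the input at this output position is [6 8 3]. Elementwise product with the kernel and sum: 6·1 + 8·1 + 3·1.

17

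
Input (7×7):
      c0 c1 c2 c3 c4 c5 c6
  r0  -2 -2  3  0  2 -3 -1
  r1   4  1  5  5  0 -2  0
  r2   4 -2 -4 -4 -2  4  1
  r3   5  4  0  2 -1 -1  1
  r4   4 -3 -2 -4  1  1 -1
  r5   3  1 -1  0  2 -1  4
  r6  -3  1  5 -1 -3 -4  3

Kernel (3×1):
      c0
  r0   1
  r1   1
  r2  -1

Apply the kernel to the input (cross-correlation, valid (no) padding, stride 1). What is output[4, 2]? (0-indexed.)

The receptive field on the input at this output position is [-2 / -1 / 5]. Elementwise product with the kernel and sum: -2·1 + -1·1 + 5·-1.

-8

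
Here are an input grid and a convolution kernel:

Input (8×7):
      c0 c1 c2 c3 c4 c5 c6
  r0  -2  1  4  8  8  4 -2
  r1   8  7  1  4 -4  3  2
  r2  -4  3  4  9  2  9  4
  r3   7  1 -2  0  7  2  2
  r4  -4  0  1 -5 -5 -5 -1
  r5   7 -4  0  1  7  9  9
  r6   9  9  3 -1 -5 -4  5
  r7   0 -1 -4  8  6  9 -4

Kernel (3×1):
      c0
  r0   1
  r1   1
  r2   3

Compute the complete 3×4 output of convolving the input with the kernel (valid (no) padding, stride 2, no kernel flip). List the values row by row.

Output[0,0]: The receptive field on the input at this output position is [-2 / 8 / -4]. Elementwise product with the kernel and sum: -2·1 + 8·1 + -4·3.

-6 17 10 12
-9 5 -6 3
30 10 -13 23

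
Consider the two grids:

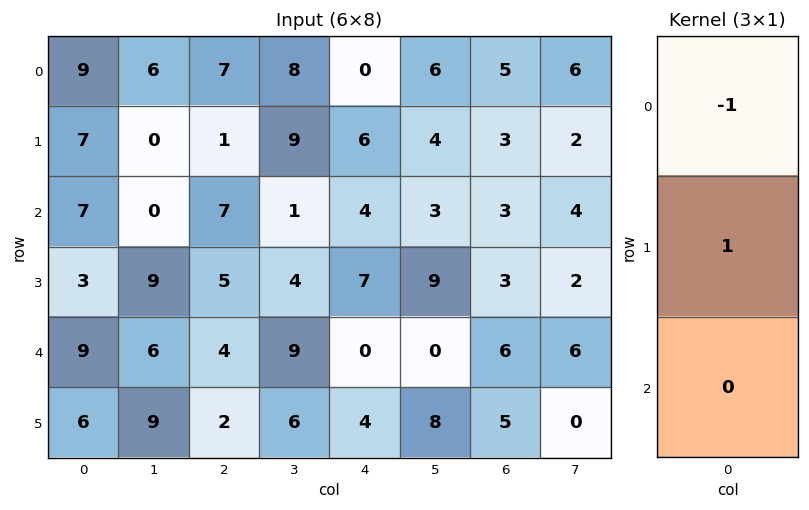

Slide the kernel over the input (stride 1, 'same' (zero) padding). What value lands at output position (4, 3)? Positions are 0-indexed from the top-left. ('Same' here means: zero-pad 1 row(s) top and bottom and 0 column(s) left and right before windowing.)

The receptive field on the zero-padded input at this output position is [4 / 9 / 6]. Elementwise product with the kernel and sum: 4·-1 + 9·1.

5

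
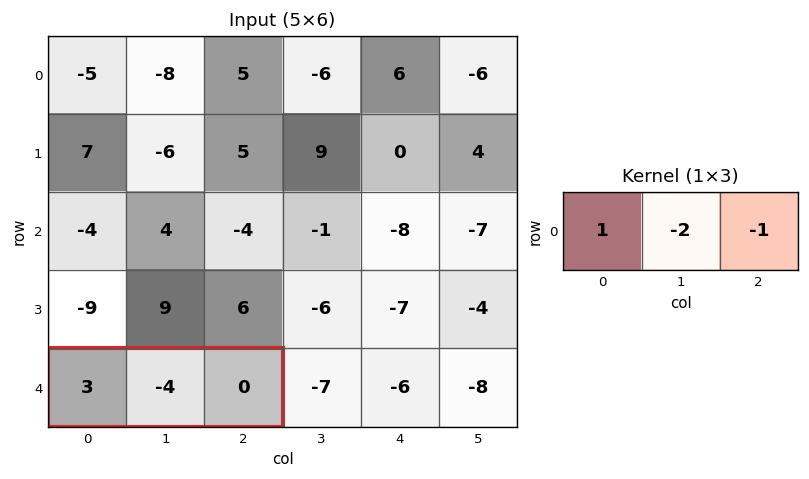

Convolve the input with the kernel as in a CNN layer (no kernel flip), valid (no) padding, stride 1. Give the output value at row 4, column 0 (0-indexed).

11

The receptive field on the input at this output position is [3 -4 0]. Elementwise product with the kernel and sum: 3·1 + -4·-2 + 0·-1.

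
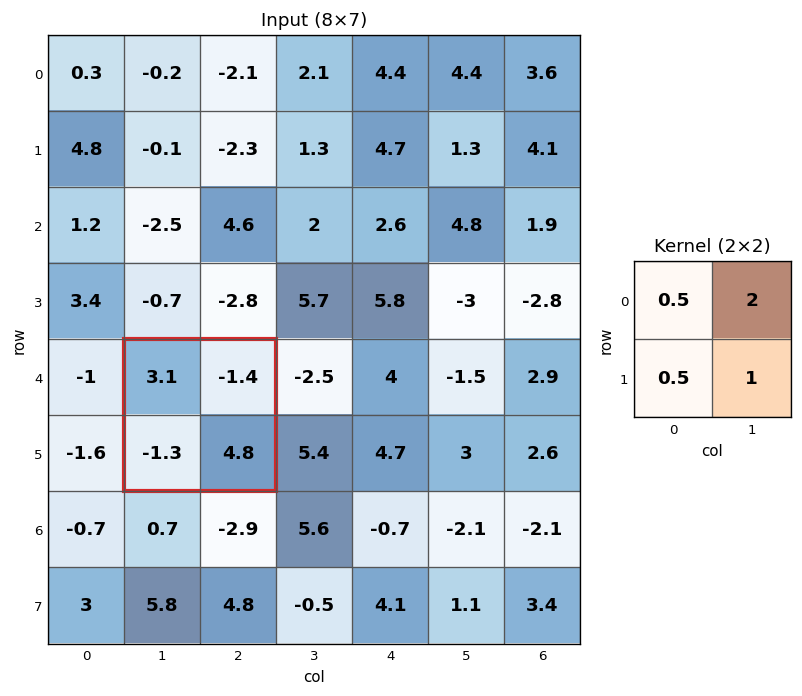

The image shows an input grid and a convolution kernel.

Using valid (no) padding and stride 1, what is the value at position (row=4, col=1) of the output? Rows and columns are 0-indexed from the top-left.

2.9

The receptive field on the input at this output position is [3.1 -1.4 / -1.3 4.8]. Elementwise product with the kernel and sum: 3.1·0.5 + -1.4·2 + -1.3·0.5 + 4.8·1.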